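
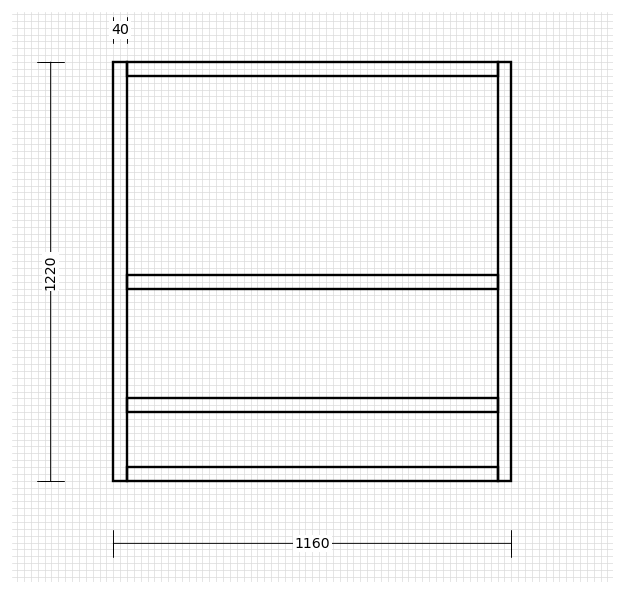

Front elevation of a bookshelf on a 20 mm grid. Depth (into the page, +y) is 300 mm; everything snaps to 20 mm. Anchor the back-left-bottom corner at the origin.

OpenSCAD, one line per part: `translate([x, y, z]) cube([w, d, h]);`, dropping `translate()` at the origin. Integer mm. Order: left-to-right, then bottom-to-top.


cube([40, 300, 1220]);
translate([40, 0, 0]) cube([1080, 300, 40]);
translate([40, 0, 200]) cube([1080, 300, 40]);
translate([40, 0, 560]) cube([1080, 300, 40]);
translate([40, 0, 1180]) cube([1080, 300, 40]);
translate([1120, 0, 0]) cube([40, 300, 1220]);


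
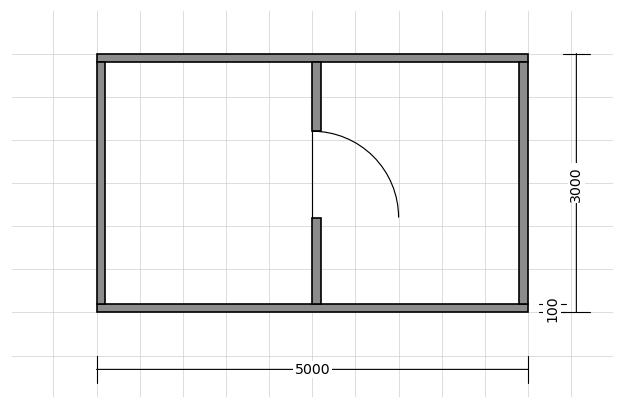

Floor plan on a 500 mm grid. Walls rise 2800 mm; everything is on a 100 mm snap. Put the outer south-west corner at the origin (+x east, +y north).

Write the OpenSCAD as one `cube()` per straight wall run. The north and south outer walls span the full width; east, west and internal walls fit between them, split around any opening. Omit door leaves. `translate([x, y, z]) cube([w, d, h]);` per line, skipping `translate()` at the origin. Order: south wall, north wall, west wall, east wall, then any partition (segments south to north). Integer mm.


cube([5000, 100, 2800]);
translate([0, 2900, 0]) cube([5000, 100, 2800]);
translate([0, 100, 0]) cube([100, 2800, 2800]);
translate([4900, 100, 0]) cube([100, 2800, 2800]);
translate([2500, 100, 0]) cube([100, 1000, 2800]);
translate([2500, 2100, 0]) cube([100, 800, 2800]);


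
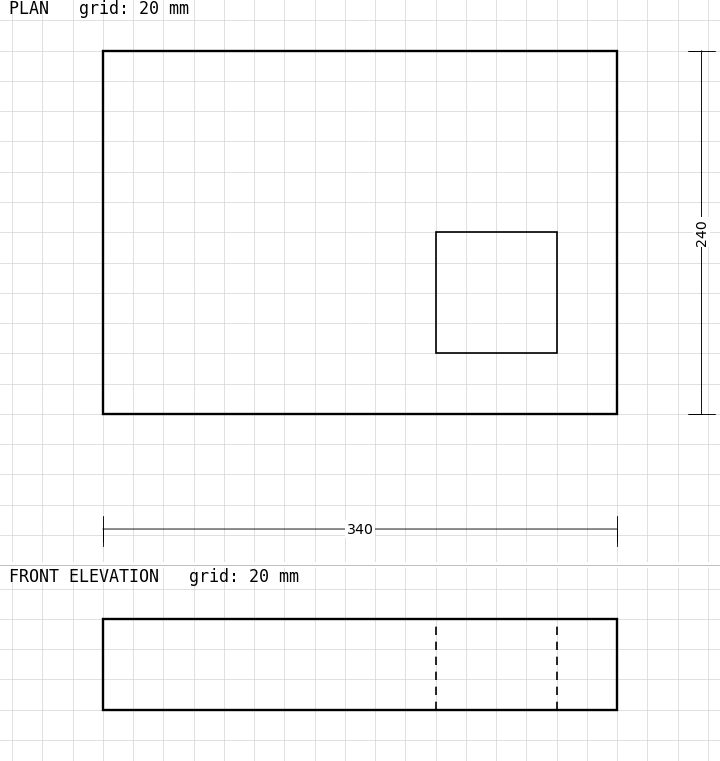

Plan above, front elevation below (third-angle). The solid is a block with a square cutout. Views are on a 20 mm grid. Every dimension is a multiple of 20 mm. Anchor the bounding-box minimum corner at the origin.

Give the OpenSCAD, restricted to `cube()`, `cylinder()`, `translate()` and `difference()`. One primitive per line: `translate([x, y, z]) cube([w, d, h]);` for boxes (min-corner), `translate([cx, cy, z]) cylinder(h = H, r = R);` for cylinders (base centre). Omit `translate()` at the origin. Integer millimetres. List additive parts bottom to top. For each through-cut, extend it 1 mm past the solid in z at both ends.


difference() {
  cube([340, 240, 60]);
  translate([220, 40, -1]) cube([80, 80, 62]);
}


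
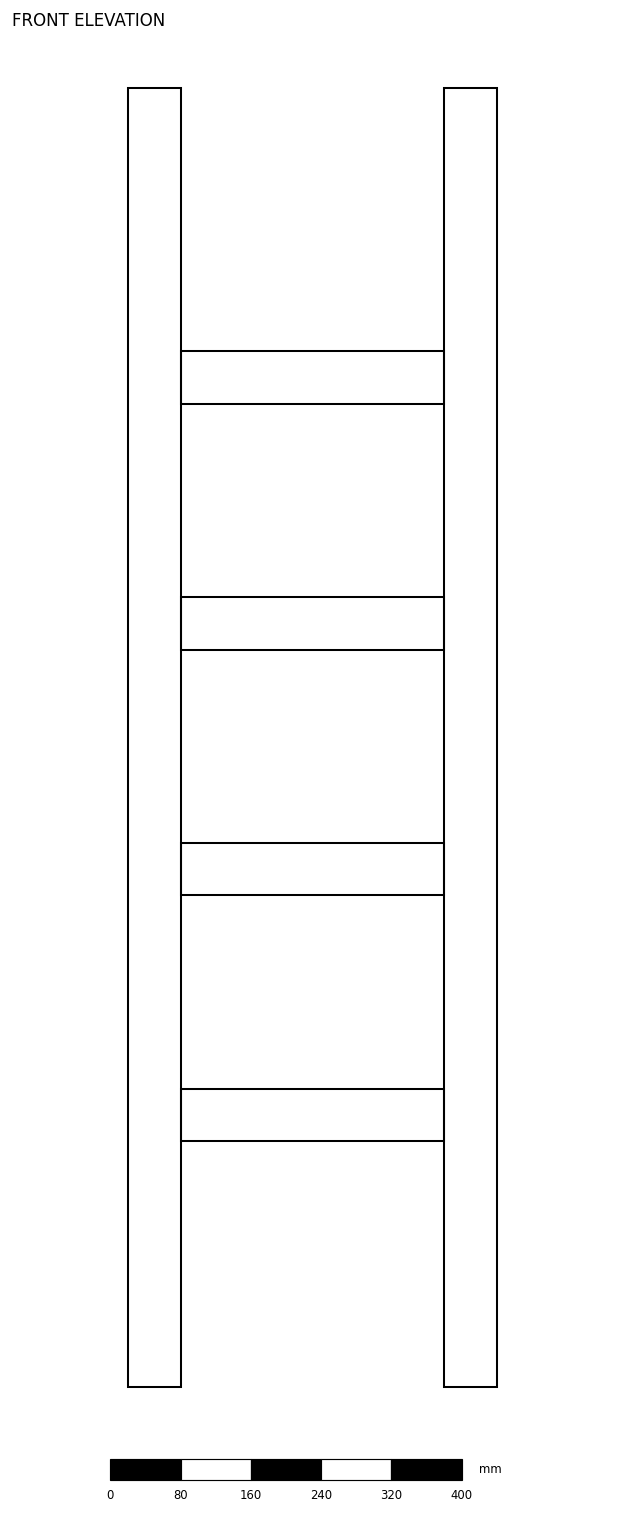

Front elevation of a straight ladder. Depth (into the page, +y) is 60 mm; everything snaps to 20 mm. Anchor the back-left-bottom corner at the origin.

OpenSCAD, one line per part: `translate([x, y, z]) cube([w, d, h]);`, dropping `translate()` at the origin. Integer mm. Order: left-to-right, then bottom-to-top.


cube([60, 60, 1480]);
translate([60, 0, 280]) cube([300, 60, 60]);
translate([60, 0, 560]) cube([300, 60, 60]);
translate([60, 0, 840]) cube([300, 60, 60]);
translate([60, 0, 1120]) cube([300, 60, 60]);
translate([360, 0, 0]) cube([60, 60, 1480]);


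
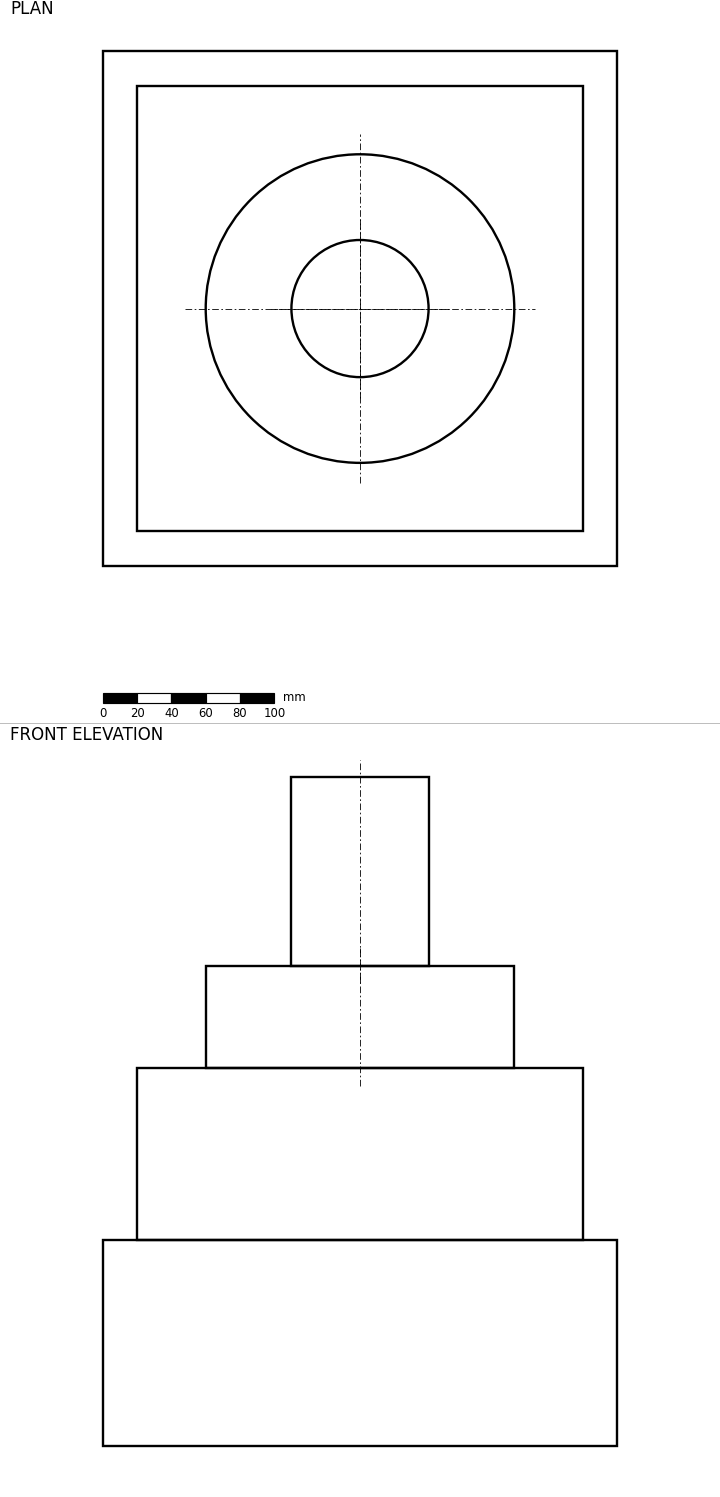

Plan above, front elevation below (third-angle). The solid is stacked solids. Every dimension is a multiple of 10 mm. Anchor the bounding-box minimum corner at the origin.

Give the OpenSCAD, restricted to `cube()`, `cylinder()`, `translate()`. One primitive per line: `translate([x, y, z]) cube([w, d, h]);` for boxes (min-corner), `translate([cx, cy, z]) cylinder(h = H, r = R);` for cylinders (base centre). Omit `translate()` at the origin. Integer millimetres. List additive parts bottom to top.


cube([300, 300, 120]);
translate([20, 20, 120]) cube([260, 260, 100]);
translate([150, 150, 220]) cylinder(h = 60, r = 90);
translate([150, 150, 280]) cylinder(h = 110, r = 40);


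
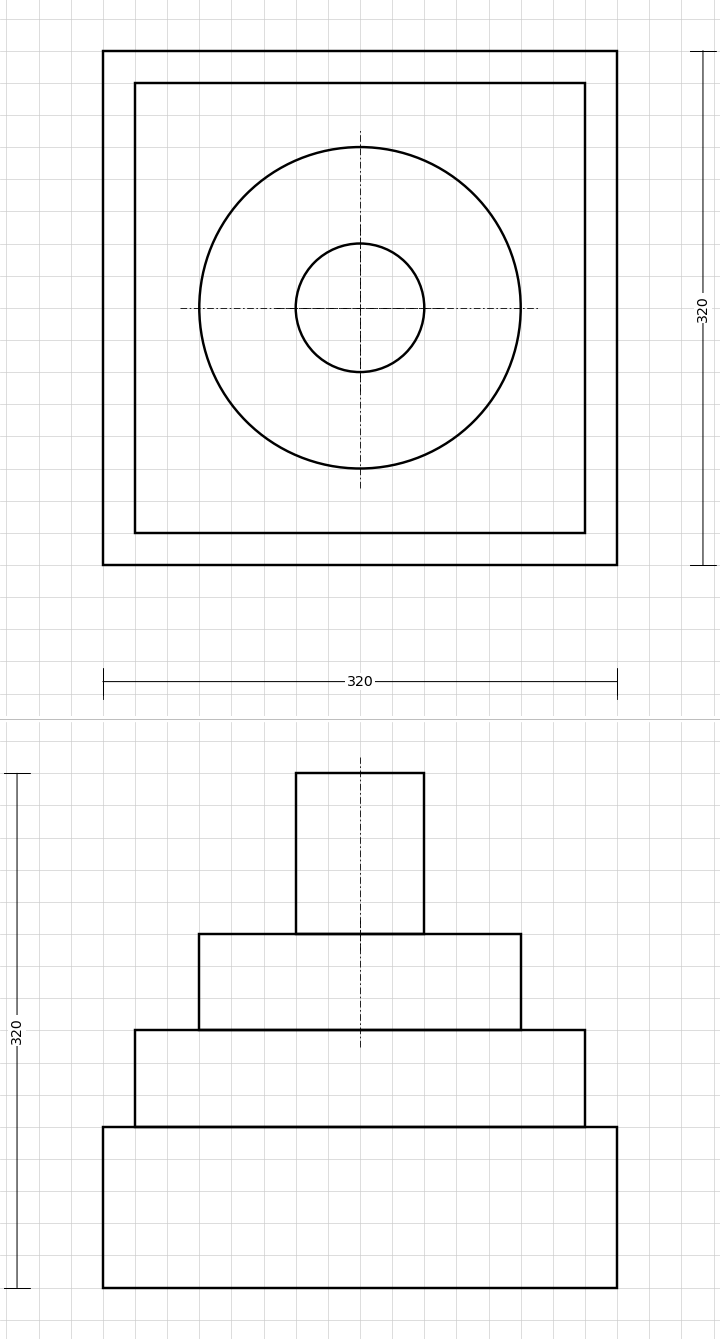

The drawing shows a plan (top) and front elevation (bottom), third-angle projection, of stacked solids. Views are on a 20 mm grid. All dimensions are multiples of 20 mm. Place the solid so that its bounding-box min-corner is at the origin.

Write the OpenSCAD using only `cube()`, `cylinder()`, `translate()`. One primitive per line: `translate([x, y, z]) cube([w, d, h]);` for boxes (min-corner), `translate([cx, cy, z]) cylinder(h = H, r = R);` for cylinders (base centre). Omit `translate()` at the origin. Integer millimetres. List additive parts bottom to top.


cube([320, 320, 100]);
translate([20, 20, 100]) cube([280, 280, 60]);
translate([160, 160, 160]) cylinder(h = 60, r = 100);
translate([160, 160, 220]) cylinder(h = 100, r = 40);


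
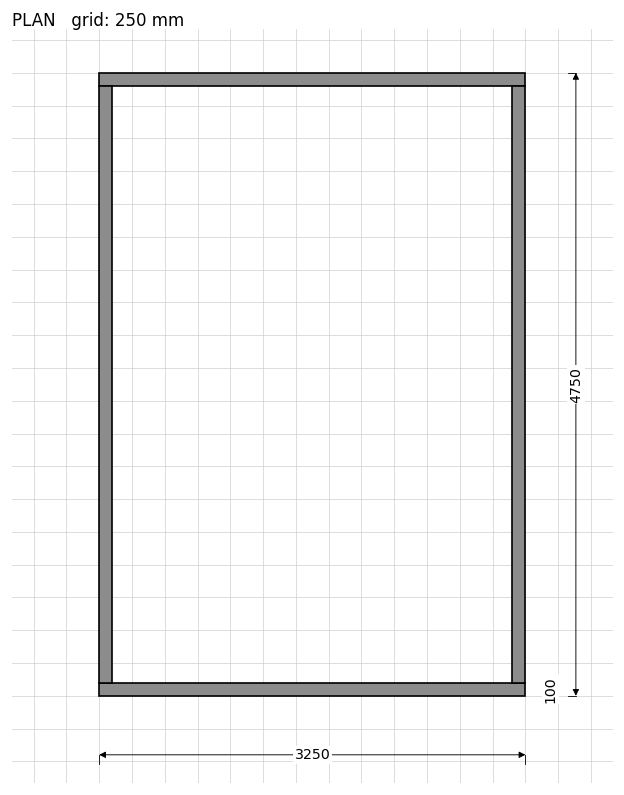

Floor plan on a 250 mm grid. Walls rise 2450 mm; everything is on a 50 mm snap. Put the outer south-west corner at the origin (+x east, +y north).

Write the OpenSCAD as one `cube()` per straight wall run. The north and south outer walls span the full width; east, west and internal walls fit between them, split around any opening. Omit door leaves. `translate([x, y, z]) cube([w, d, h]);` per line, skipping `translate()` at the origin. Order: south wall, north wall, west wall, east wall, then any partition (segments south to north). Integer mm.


cube([3250, 100, 2450]);
translate([0, 4650, 0]) cube([3250, 100, 2450]);
translate([0, 100, 0]) cube([100, 4550, 2450]);
translate([3150, 100, 0]) cube([100, 4550, 2450]);


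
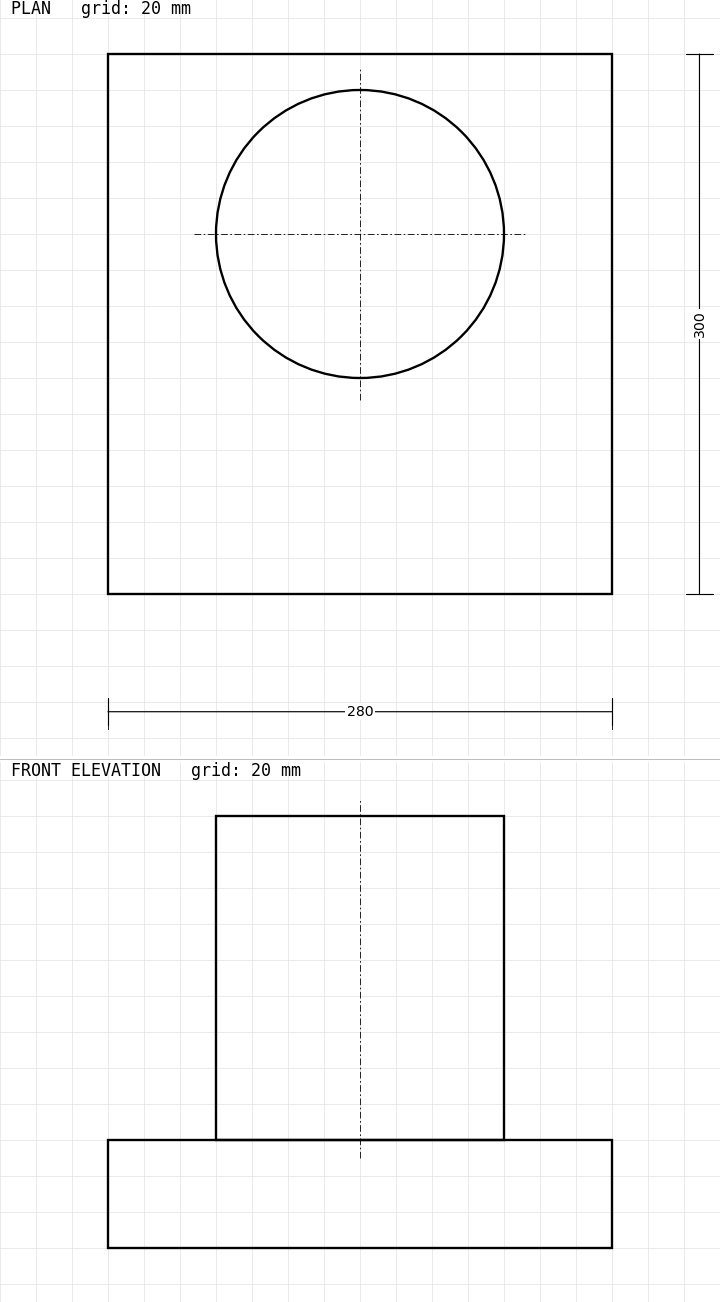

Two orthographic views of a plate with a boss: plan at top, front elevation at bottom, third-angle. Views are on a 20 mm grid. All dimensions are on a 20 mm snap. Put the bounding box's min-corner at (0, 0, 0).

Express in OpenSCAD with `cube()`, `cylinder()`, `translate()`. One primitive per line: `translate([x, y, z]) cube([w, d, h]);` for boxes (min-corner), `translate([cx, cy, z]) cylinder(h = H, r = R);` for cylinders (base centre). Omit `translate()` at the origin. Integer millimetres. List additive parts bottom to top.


cube([280, 300, 60]);
translate([140, 200, 60]) cylinder(h = 180, r = 80);


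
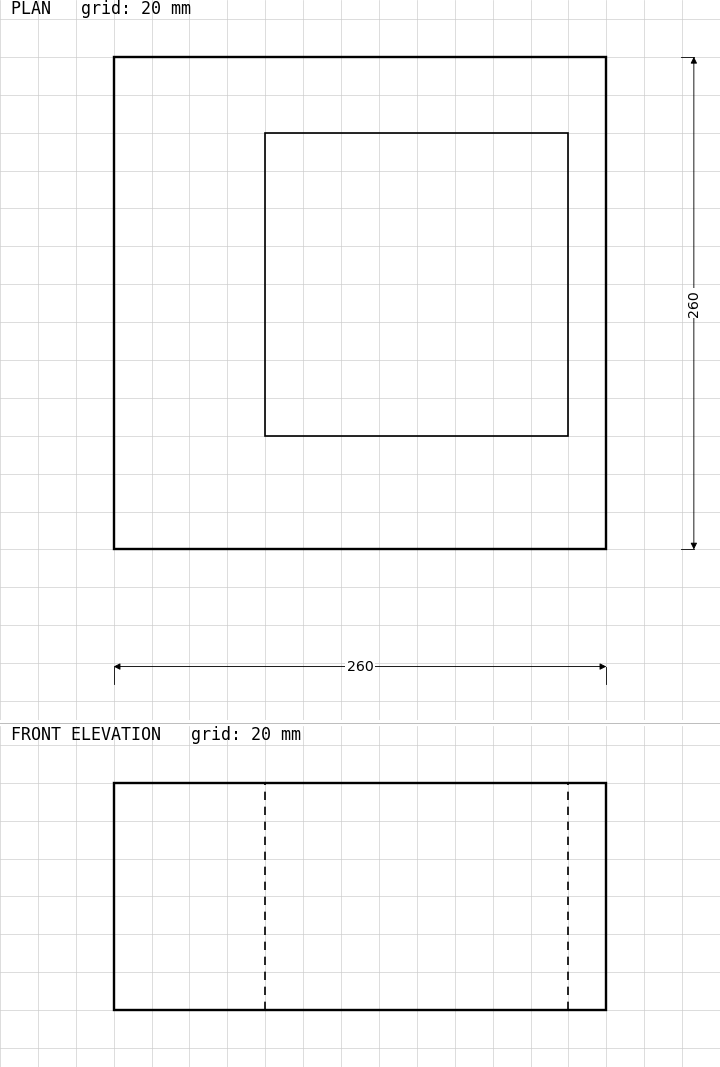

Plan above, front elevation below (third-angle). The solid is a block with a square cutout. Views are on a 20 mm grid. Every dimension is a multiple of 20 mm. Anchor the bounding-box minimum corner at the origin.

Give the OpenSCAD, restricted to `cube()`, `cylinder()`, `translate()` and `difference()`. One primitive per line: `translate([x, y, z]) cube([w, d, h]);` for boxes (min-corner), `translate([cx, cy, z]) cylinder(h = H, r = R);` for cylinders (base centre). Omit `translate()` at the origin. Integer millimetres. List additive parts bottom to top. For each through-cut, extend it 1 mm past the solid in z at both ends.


difference() {
  cube([260, 260, 120]);
  translate([80, 60, -1]) cube([160, 160, 122]);
}


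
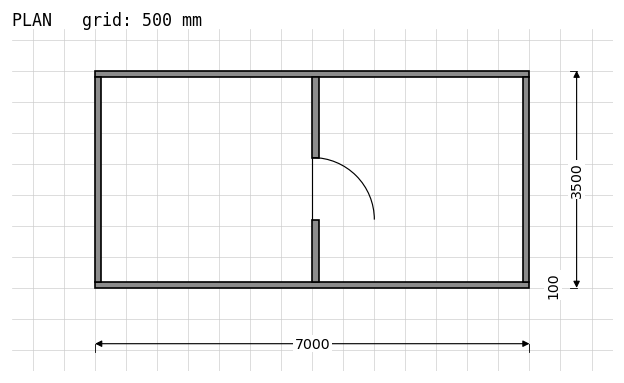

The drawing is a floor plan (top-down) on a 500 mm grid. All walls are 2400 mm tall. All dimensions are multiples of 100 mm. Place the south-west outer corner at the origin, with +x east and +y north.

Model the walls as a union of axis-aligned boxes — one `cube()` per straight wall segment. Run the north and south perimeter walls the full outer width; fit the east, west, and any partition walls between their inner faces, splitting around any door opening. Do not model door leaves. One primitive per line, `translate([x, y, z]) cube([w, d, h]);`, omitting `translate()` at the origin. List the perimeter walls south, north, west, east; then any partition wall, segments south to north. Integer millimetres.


cube([7000, 100, 2400]);
translate([0, 3400, 0]) cube([7000, 100, 2400]);
translate([0, 100, 0]) cube([100, 3300, 2400]);
translate([6900, 100, 0]) cube([100, 3300, 2400]);
translate([3500, 100, 0]) cube([100, 1000, 2400]);
translate([3500, 2100, 0]) cube([100, 1300, 2400]);


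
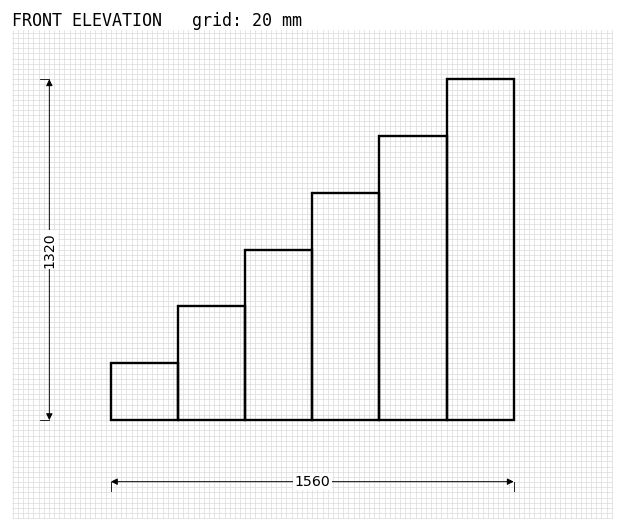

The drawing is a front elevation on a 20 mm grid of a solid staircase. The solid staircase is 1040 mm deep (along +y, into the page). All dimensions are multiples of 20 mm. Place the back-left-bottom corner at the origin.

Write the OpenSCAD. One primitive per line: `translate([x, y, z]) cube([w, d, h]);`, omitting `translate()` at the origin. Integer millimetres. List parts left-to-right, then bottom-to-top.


cube([260, 1040, 220]);
translate([260, 0, 0]) cube([260, 1040, 440]);
translate([520, 0, 0]) cube([260, 1040, 660]);
translate([780, 0, 0]) cube([260, 1040, 880]);
translate([1040, 0, 0]) cube([260, 1040, 1100]);
translate([1300, 0, 0]) cube([260, 1040, 1320]);


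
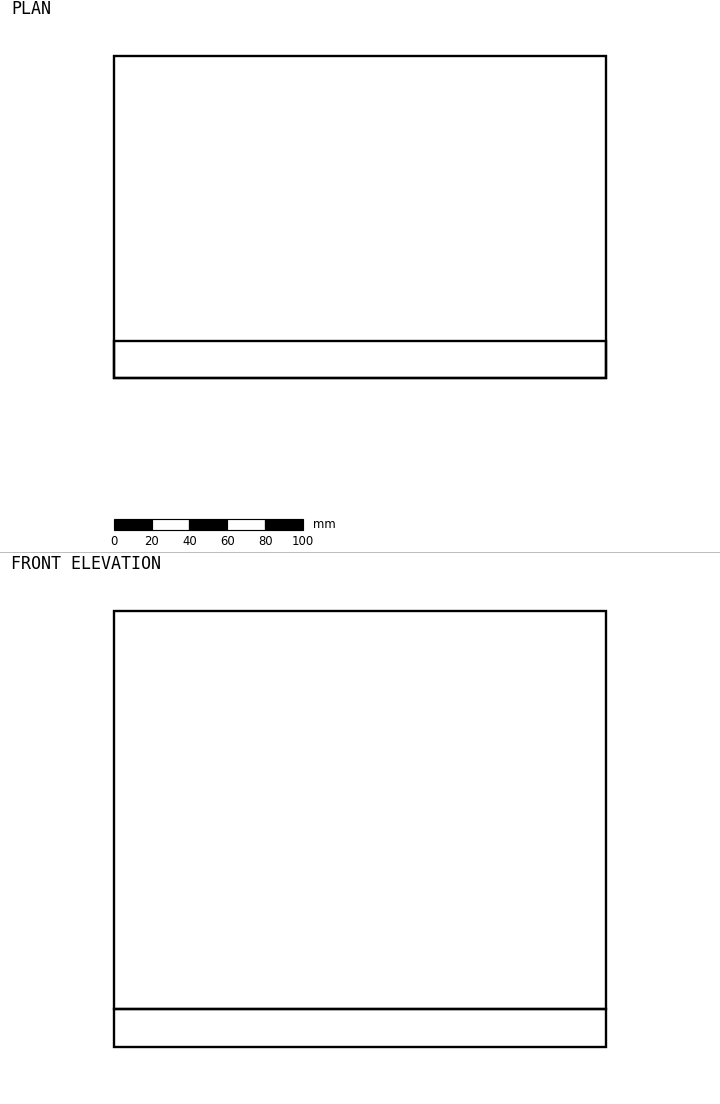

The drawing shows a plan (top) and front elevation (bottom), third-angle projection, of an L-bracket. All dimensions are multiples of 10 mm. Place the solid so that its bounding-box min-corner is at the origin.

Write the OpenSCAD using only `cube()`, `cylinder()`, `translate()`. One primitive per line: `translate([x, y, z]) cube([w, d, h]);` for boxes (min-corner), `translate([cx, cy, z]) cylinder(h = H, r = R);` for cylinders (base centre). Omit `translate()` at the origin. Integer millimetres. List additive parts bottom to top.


cube([260, 170, 20]);
translate([0, 0, 20]) cube([260, 20, 210]);


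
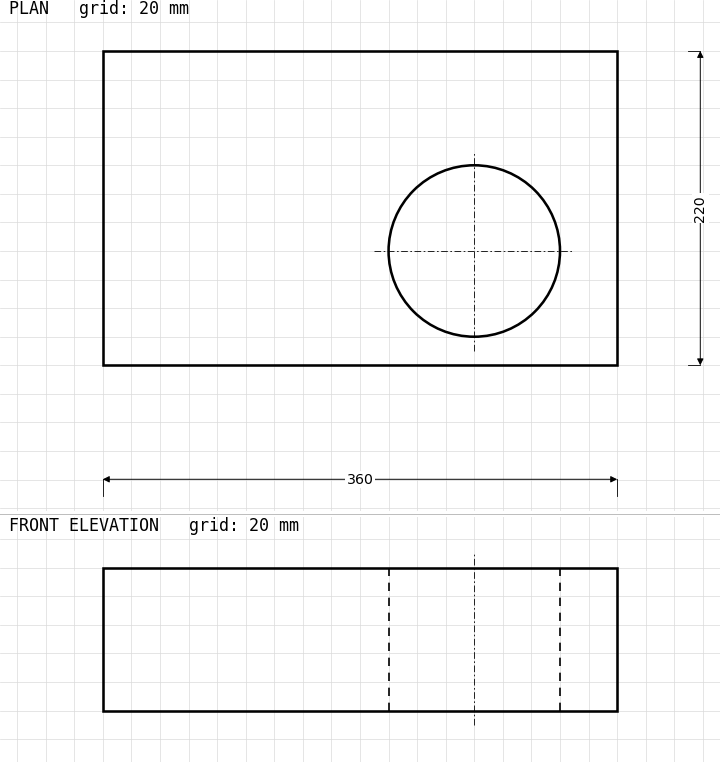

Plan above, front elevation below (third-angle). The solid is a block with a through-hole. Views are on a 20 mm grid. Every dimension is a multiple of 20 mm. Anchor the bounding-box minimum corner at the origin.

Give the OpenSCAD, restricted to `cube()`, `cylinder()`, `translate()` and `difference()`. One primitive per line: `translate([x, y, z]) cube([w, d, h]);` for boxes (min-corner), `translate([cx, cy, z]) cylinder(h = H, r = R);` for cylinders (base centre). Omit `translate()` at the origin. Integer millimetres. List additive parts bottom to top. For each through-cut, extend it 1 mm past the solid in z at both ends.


difference() {
  cube([360, 220, 100]);
  translate([260, 80, -1]) cylinder(h = 102, r = 60);
}


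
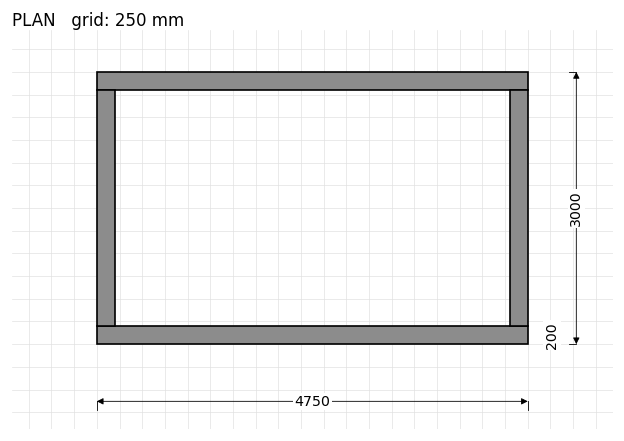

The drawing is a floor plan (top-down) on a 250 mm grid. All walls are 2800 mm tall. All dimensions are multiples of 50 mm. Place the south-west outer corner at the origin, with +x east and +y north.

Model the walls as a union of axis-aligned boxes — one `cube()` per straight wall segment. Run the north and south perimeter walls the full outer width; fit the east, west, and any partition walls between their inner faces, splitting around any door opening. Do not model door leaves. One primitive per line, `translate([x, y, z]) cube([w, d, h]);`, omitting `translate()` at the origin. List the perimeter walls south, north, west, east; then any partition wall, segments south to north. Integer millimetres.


cube([4750, 200, 2800]);
translate([0, 2800, 0]) cube([4750, 200, 2800]);
translate([0, 200, 0]) cube([200, 2600, 2800]);
translate([4550, 200, 0]) cube([200, 2600, 2800]);


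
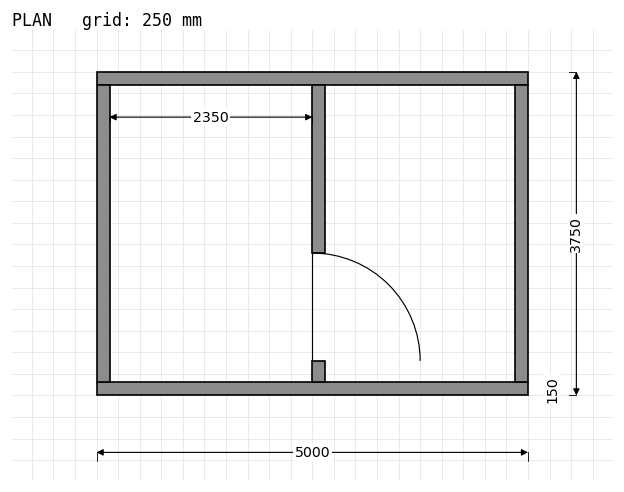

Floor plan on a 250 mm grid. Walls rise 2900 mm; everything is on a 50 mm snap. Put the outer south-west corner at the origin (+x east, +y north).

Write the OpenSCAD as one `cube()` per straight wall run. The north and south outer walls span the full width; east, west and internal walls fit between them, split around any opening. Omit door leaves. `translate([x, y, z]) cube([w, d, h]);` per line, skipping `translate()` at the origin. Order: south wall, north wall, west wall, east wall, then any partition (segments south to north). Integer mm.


cube([5000, 150, 2900]);
translate([0, 3600, 0]) cube([5000, 150, 2900]);
translate([0, 150, 0]) cube([150, 3450, 2900]);
translate([4850, 150, 0]) cube([150, 3450, 2900]);
translate([2500, 150, 0]) cube([150, 250, 2900]);
translate([2500, 1650, 0]) cube([150, 1950, 2900]);


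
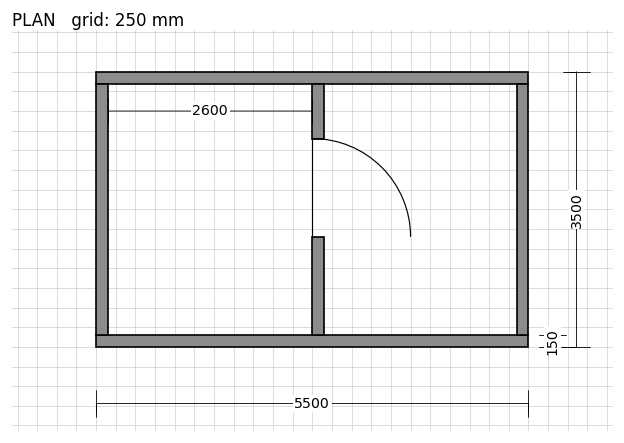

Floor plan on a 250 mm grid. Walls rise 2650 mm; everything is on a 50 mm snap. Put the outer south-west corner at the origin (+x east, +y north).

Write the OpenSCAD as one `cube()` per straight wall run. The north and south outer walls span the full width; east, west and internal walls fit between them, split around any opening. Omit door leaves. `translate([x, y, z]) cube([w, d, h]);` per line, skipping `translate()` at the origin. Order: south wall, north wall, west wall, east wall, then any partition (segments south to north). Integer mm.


cube([5500, 150, 2650]);
translate([0, 3350, 0]) cube([5500, 150, 2650]);
translate([0, 150, 0]) cube([150, 3200, 2650]);
translate([5350, 150, 0]) cube([150, 3200, 2650]);
translate([2750, 150, 0]) cube([150, 1250, 2650]);
translate([2750, 2650, 0]) cube([150, 700, 2650]);


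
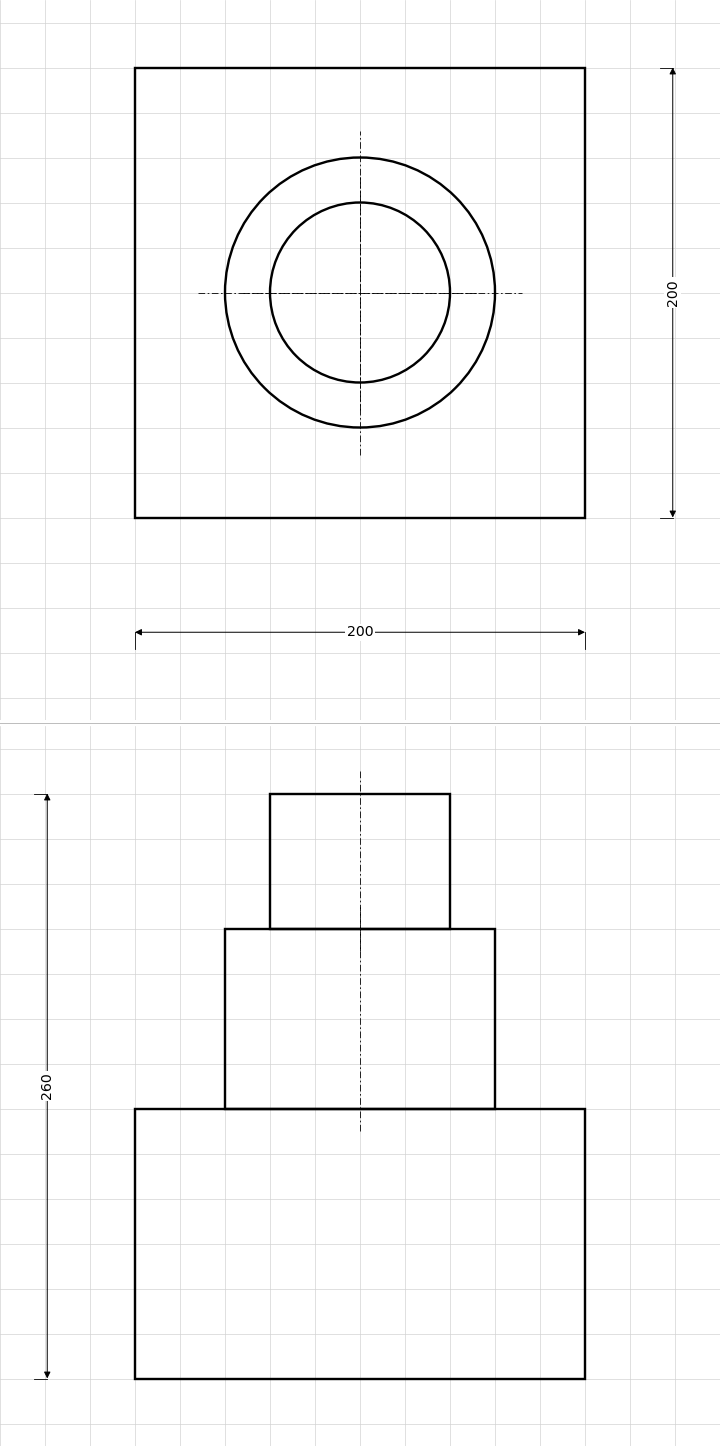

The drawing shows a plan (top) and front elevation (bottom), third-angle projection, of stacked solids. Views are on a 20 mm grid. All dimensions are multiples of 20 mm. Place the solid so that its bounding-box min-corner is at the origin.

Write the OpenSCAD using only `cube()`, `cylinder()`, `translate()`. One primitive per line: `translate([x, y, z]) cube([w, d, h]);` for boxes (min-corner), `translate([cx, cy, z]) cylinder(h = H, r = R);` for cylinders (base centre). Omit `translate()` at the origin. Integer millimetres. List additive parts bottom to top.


cube([200, 200, 120]);
translate([100, 100, 120]) cylinder(h = 80, r = 60);
translate([100, 100, 200]) cylinder(h = 60, r = 40);


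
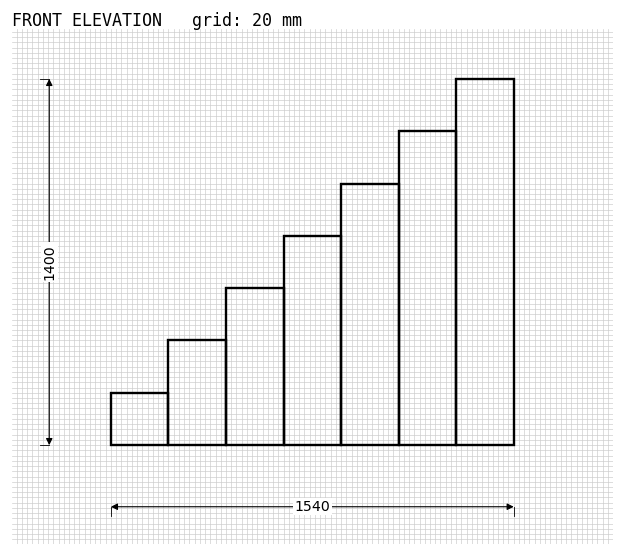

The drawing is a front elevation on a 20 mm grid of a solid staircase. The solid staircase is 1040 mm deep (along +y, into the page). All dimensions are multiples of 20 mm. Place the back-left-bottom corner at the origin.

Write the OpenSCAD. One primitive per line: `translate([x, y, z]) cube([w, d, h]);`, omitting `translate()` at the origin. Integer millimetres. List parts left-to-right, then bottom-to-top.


cube([220, 1040, 200]);
translate([220, 0, 0]) cube([220, 1040, 400]);
translate([440, 0, 0]) cube([220, 1040, 600]);
translate([660, 0, 0]) cube([220, 1040, 800]);
translate([880, 0, 0]) cube([220, 1040, 1000]);
translate([1100, 0, 0]) cube([220, 1040, 1200]);
translate([1320, 0, 0]) cube([220, 1040, 1400]);


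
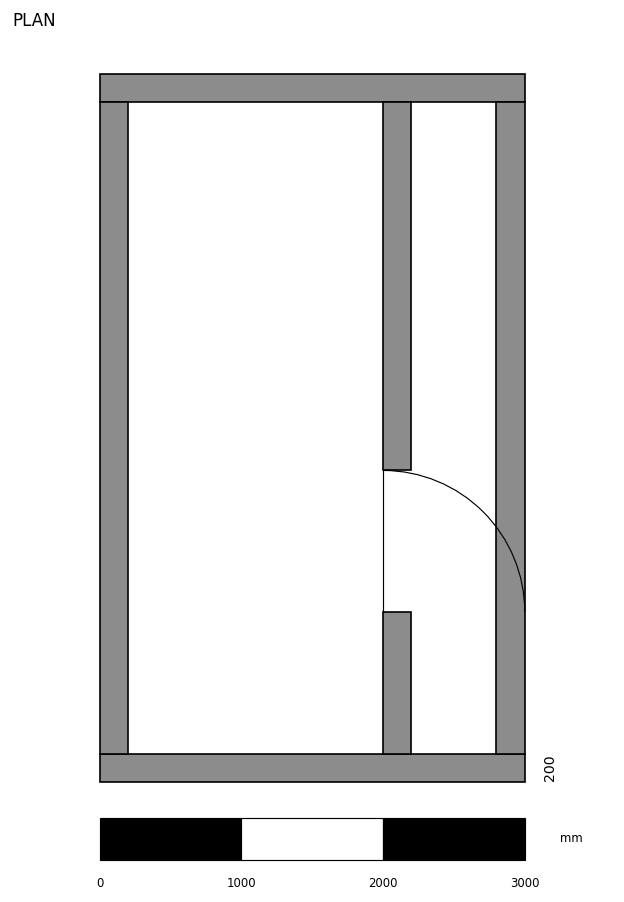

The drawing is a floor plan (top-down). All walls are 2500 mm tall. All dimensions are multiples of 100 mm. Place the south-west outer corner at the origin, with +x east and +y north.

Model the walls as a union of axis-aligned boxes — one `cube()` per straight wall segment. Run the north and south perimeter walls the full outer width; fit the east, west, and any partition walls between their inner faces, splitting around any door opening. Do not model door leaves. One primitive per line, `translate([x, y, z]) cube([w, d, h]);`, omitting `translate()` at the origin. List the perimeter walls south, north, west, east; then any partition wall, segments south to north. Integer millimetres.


cube([3000, 200, 2500]);
translate([0, 4800, 0]) cube([3000, 200, 2500]);
translate([0, 200, 0]) cube([200, 4600, 2500]);
translate([2800, 200, 0]) cube([200, 4600, 2500]);
translate([2000, 200, 0]) cube([200, 1000, 2500]);
translate([2000, 2200, 0]) cube([200, 2600, 2500]);


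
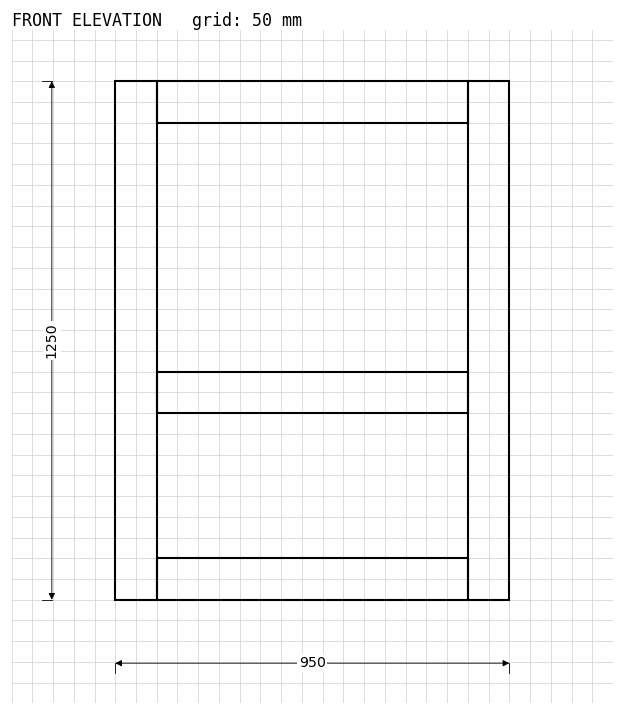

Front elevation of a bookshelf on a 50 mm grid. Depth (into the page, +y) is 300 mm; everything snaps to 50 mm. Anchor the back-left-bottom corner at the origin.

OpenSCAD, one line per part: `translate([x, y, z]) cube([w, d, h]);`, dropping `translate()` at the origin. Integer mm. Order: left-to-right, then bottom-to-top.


cube([100, 300, 1250]);
translate([100, 0, 0]) cube([750, 300, 100]);
translate([100, 0, 450]) cube([750, 300, 100]);
translate([100, 0, 1150]) cube([750, 300, 100]);
translate([850, 0, 0]) cube([100, 300, 1250]);


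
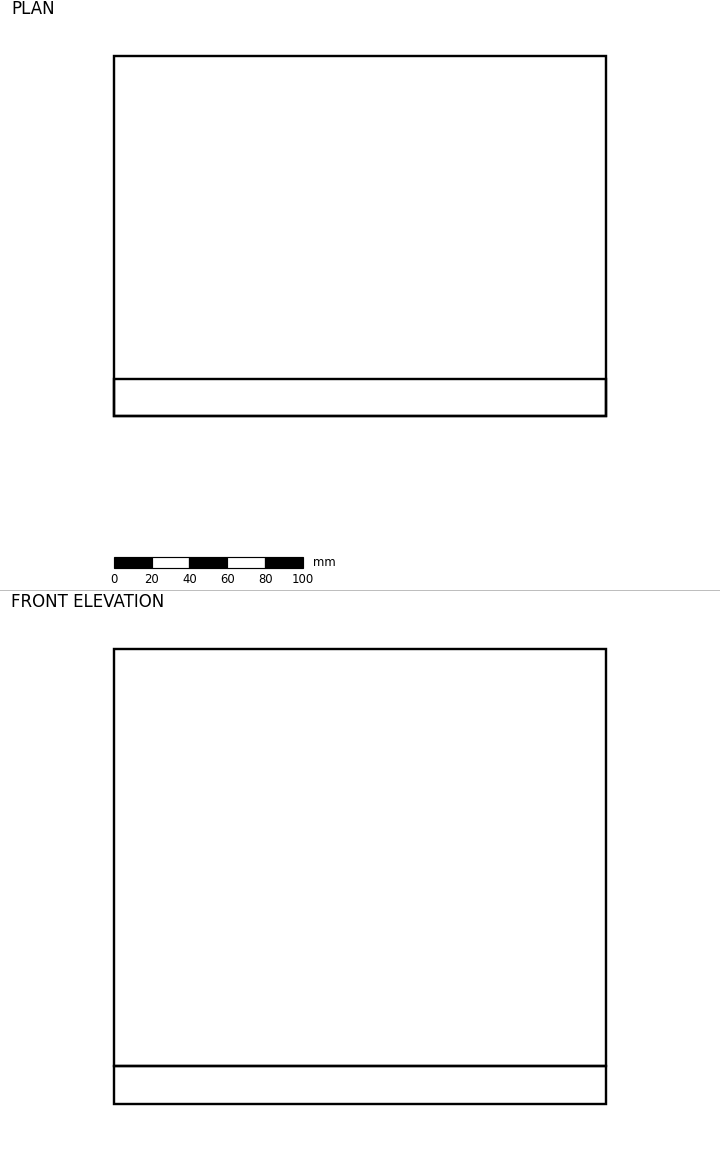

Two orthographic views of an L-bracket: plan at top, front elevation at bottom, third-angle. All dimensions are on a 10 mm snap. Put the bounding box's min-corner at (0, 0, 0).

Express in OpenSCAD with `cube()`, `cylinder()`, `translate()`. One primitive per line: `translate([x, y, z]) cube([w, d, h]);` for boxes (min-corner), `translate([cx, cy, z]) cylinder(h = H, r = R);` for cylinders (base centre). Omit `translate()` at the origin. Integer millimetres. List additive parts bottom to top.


cube([260, 190, 20]);
translate([0, 0, 20]) cube([260, 20, 220]);


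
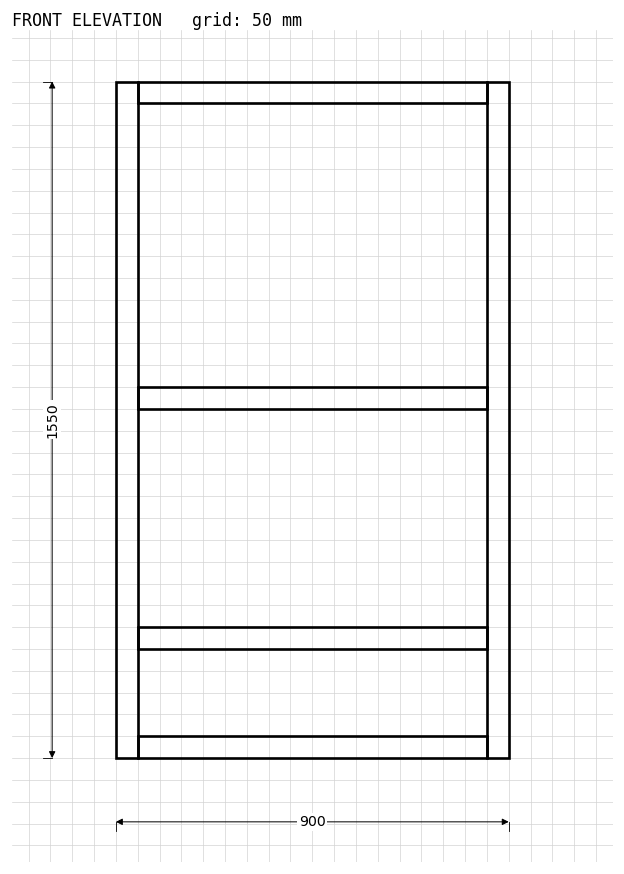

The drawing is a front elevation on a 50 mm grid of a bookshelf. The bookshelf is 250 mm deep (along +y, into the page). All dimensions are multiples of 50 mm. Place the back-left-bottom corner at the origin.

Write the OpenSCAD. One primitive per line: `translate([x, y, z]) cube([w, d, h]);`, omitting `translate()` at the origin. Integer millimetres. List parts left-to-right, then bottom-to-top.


cube([50, 250, 1550]);
translate([50, 0, 0]) cube([800, 250, 50]);
translate([50, 0, 250]) cube([800, 250, 50]);
translate([50, 0, 800]) cube([800, 250, 50]);
translate([50, 0, 1500]) cube([800, 250, 50]);
translate([850, 0, 0]) cube([50, 250, 1550]);


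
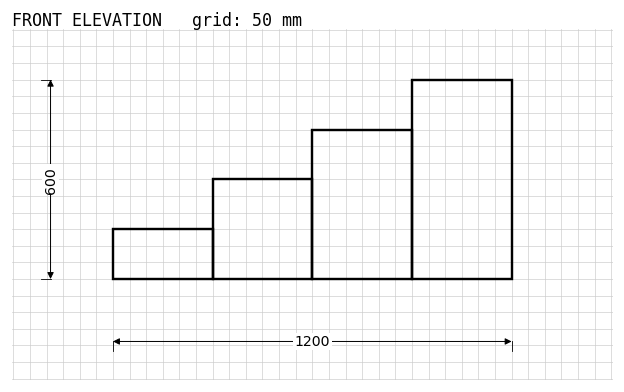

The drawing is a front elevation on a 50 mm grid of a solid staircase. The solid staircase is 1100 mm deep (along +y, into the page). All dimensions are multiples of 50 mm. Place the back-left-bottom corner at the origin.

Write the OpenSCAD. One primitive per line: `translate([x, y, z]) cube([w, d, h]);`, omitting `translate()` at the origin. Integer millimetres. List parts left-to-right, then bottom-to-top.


cube([300, 1100, 150]);
translate([300, 0, 0]) cube([300, 1100, 300]);
translate([600, 0, 0]) cube([300, 1100, 450]);
translate([900, 0, 0]) cube([300, 1100, 600]);


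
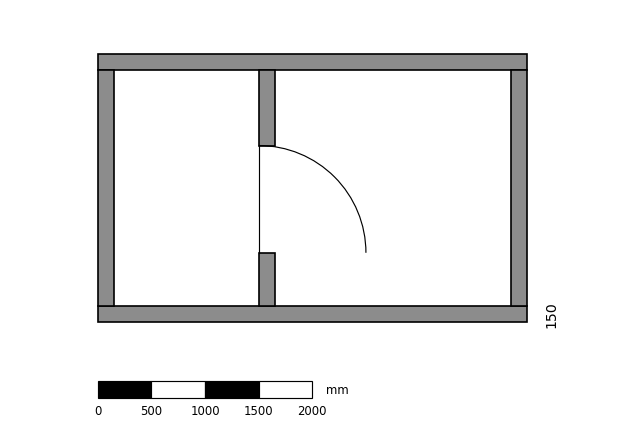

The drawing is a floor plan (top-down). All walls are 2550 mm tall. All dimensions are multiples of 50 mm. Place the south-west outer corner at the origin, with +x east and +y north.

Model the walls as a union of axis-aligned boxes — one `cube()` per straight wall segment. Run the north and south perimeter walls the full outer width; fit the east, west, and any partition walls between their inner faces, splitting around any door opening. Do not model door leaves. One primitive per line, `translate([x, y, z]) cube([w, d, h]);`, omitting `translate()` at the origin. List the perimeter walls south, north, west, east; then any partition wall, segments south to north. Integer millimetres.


cube([4000, 150, 2550]);
translate([0, 2350, 0]) cube([4000, 150, 2550]);
translate([0, 150, 0]) cube([150, 2200, 2550]);
translate([3850, 150, 0]) cube([150, 2200, 2550]);
translate([1500, 150, 0]) cube([150, 500, 2550]);
translate([1500, 1650, 0]) cube([150, 700, 2550]);


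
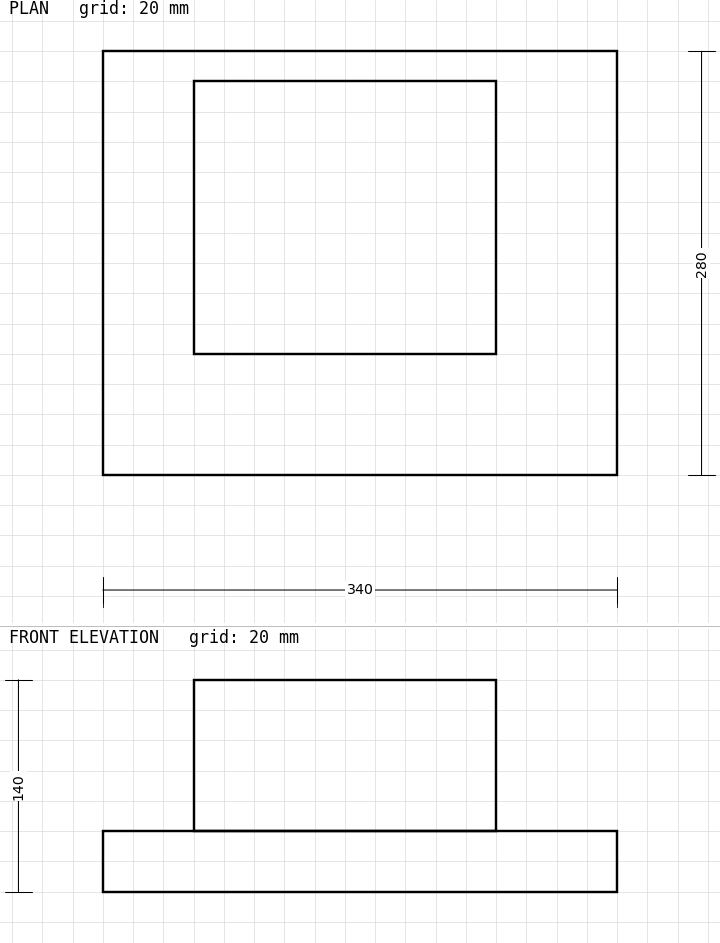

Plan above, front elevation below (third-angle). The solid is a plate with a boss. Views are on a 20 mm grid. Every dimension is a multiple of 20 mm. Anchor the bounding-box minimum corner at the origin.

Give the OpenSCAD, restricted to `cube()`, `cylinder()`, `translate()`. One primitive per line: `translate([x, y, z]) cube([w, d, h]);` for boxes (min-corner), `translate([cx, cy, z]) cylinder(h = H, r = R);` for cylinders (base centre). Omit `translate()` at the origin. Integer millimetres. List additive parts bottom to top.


cube([340, 280, 40]);
translate([60, 80, 40]) cube([200, 180, 100]);


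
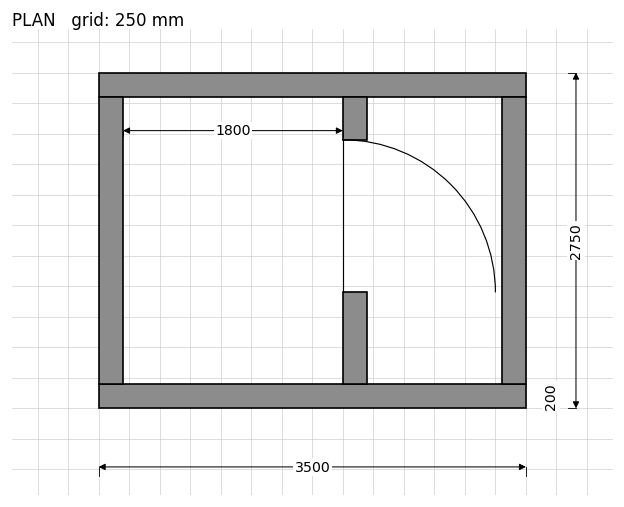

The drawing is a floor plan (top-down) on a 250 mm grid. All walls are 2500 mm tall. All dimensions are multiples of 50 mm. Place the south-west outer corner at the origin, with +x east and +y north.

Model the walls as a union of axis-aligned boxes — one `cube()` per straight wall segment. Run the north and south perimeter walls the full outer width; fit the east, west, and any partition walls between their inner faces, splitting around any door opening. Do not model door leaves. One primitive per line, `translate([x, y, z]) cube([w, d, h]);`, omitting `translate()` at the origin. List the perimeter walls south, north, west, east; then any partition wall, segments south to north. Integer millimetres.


cube([3500, 200, 2500]);
translate([0, 2550, 0]) cube([3500, 200, 2500]);
translate([0, 200, 0]) cube([200, 2350, 2500]);
translate([3300, 200, 0]) cube([200, 2350, 2500]);
translate([2000, 200, 0]) cube([200, 750, 2500]);
translate([2000, 2200, 0]) cube([200, 350, 2500]);


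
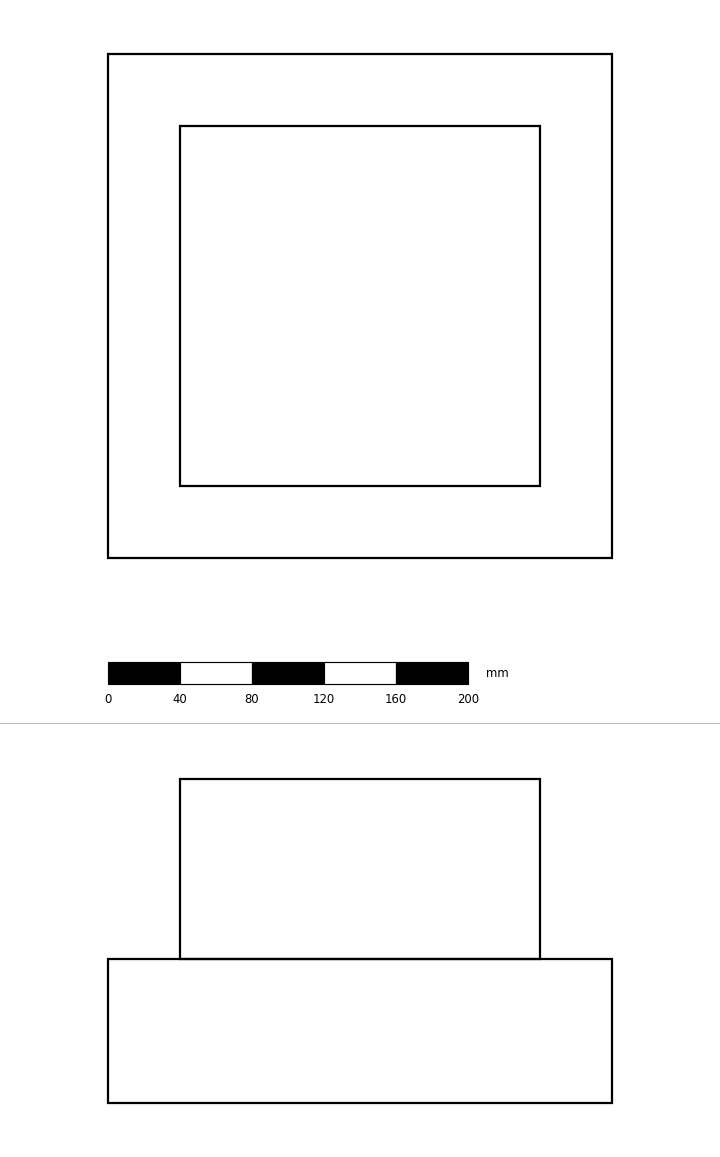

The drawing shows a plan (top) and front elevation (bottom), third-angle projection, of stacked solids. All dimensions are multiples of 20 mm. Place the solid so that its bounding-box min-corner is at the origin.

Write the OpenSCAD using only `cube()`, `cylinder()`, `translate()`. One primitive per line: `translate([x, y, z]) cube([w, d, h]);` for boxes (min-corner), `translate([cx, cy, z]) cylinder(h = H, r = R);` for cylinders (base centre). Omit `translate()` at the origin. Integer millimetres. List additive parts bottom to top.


cube([280, 280, 80]);
translate([40, 40, 80]) cube([200, 200, 100]);


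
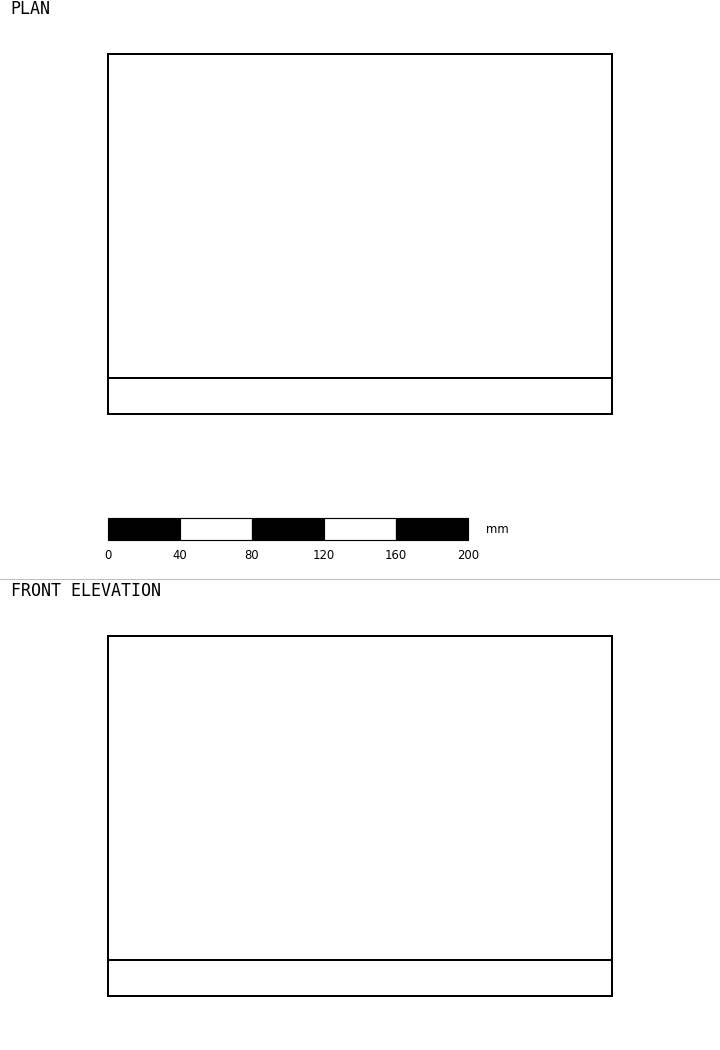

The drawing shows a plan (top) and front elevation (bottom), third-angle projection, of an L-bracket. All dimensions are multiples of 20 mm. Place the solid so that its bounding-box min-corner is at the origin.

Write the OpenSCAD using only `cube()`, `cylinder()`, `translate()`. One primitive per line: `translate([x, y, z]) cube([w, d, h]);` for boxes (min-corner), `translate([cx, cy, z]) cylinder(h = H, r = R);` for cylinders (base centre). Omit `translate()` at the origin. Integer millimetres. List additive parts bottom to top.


cube([280, 200, 20]);
translate([0, 0, 20]) cube([280, 20, 180]);


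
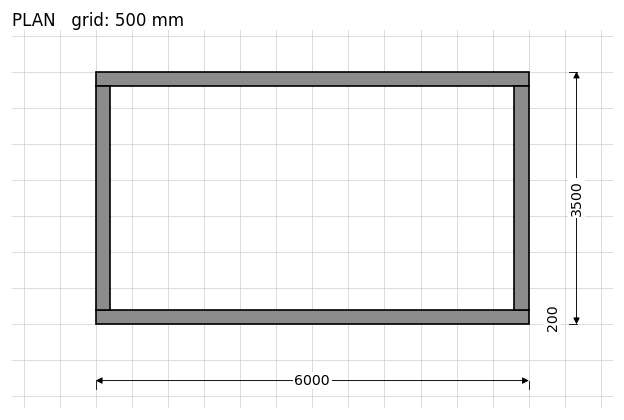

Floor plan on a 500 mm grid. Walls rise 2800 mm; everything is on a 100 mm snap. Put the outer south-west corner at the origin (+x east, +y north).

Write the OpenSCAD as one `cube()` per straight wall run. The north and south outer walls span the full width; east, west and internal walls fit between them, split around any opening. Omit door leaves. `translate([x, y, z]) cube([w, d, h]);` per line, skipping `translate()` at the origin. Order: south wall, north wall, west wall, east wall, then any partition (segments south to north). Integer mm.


cube([6000, 200, 2800]);
translate([0, 3300, 0]) cube([6000, 200, 2800]);
translate([0, 200, 0]) cube([200, 3100, 2800]);
translate([5800, 200, 0]) cube([200, 3100, 2800]);


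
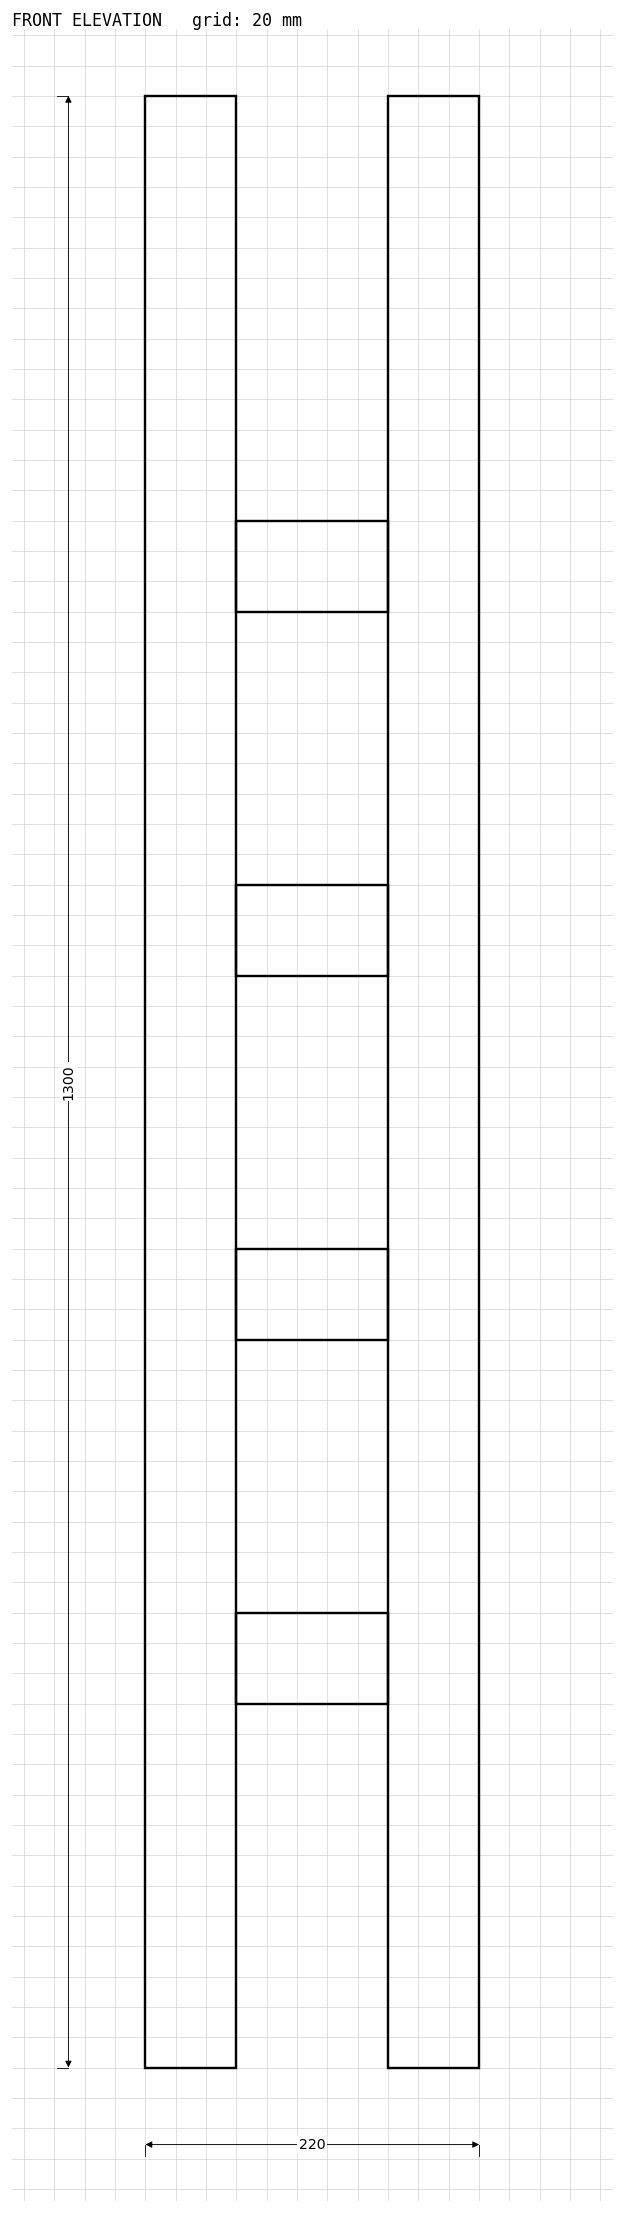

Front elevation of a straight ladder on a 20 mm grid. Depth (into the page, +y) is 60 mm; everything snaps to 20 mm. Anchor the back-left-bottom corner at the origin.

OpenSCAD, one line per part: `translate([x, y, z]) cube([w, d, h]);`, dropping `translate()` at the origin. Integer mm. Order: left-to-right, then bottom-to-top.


cube([60, 60, 1300]);
translate([60, 0, 240]) cube([100, 60, 60]);
translate([60, 0, 480]) cube([100, 60, 60]);
translate([60, 0, 720]) cube([100, 60, 60]);
translate([60, 0, 960]) cube([100, 60, 60]);
translate([160, 0, 0]) cube([60, 60, 1300]);


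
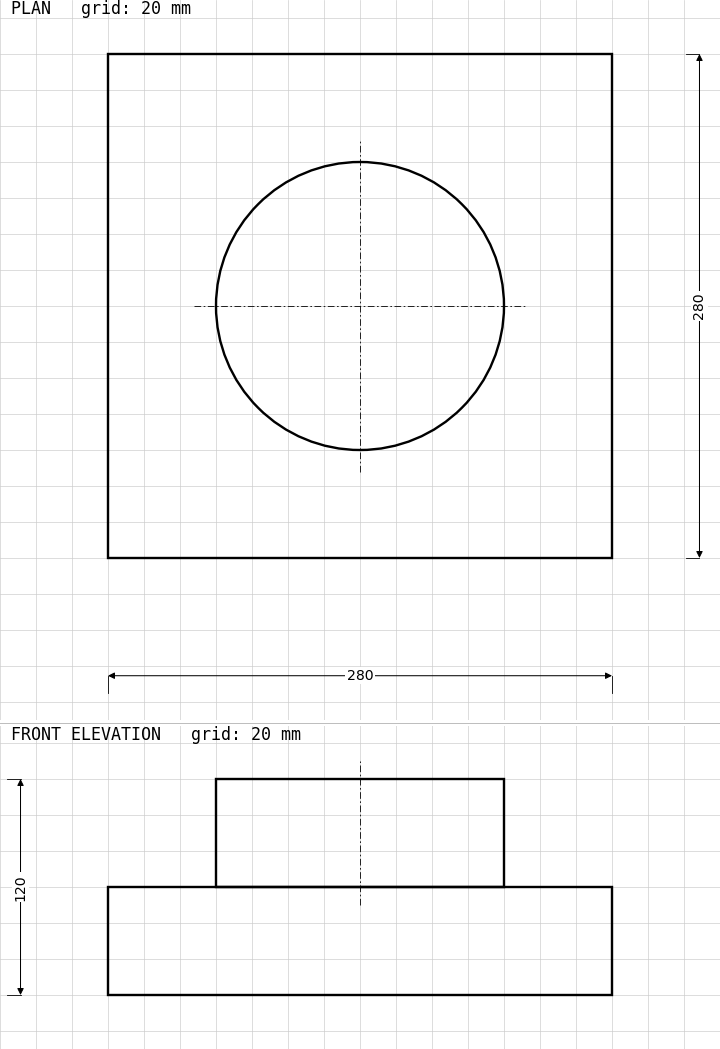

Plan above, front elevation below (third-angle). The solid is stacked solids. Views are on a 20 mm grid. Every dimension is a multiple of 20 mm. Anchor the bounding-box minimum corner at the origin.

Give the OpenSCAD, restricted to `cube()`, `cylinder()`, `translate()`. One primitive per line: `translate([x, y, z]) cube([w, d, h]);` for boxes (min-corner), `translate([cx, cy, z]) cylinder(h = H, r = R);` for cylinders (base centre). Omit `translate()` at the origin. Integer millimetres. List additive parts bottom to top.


cube([280, 280, 60]);
translate([140, 140, 60]) cylinder(h = 60, r = 80);


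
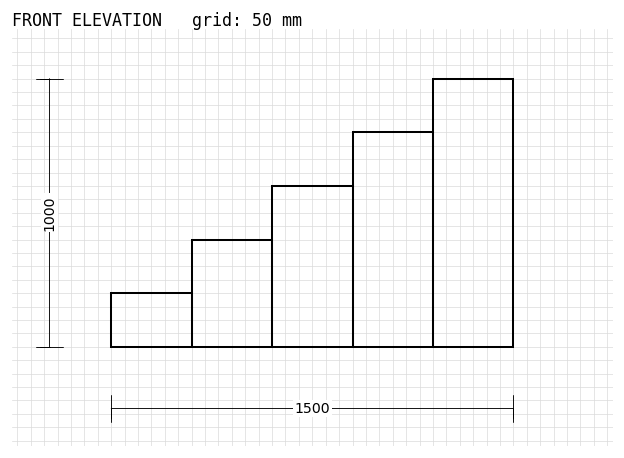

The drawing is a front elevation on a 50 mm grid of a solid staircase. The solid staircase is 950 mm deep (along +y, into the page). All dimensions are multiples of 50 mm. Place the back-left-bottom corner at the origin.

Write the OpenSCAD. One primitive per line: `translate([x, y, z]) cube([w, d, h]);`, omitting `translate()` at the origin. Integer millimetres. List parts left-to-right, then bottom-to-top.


cube([300, 950, 200]);
translate([300, 0, 0]) cube([300, 950, 400]);
translate([600, 0, 0]) cube([300, 950, 600]);
translate([900, 0, 0]) cube([300, 950, 800]);
translate([1200, 0, 0]) cube([300, 950, 1000]);


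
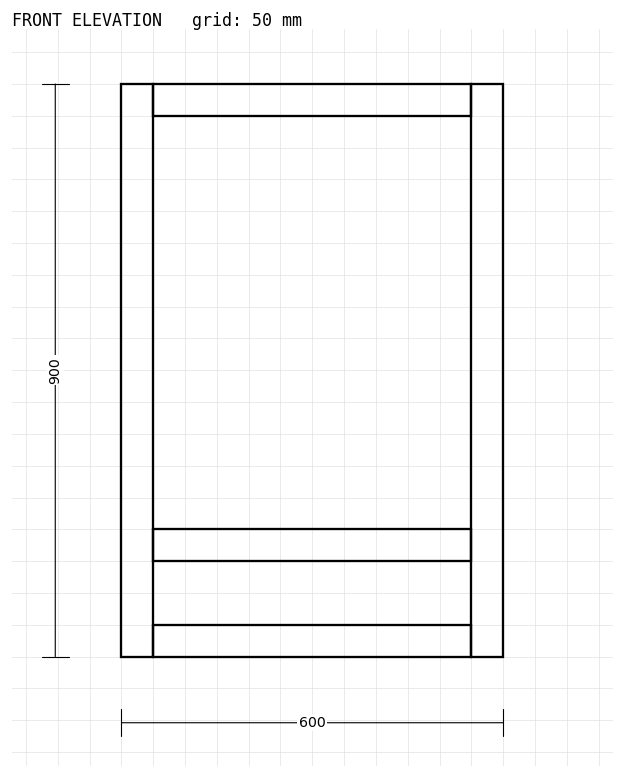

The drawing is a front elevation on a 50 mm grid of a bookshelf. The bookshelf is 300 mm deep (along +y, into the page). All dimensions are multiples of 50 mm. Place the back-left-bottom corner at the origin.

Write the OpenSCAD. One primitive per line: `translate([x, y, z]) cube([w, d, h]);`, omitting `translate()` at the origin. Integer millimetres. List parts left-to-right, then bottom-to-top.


cube([50, 300, 900]);
translate([50, 0, 0]) cube([500, 300, 50]);
translate([50, 0, 150]) cube([500, 300, 50]);
translate([50, 0, 850]) cube([500, 300, 50]);
translate([550, 0, 0]) cube([50, 300, 900]);


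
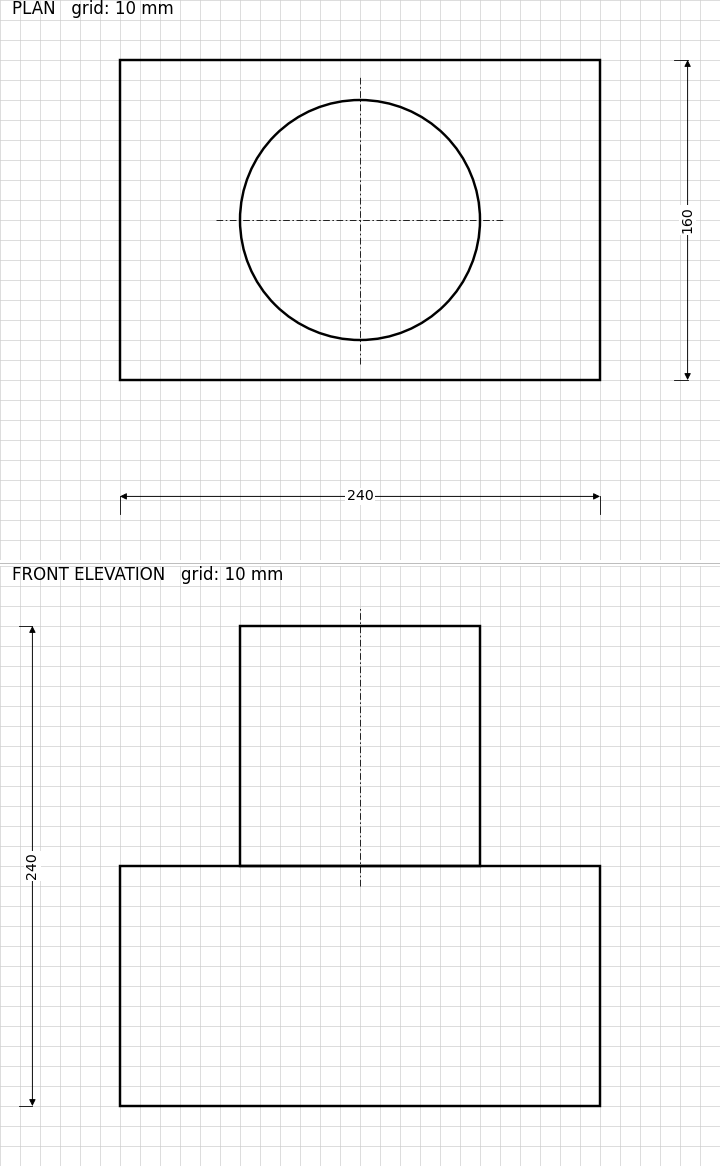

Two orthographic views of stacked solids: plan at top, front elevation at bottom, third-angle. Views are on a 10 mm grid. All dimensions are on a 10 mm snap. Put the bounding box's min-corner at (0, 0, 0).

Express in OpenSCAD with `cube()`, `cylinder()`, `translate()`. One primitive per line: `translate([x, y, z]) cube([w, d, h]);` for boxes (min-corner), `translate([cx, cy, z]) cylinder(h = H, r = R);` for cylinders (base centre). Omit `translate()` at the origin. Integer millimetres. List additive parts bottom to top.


cube([240, 160, 120]);
translate([120, 80, 120]) cylinder(h = 120, r = 60);


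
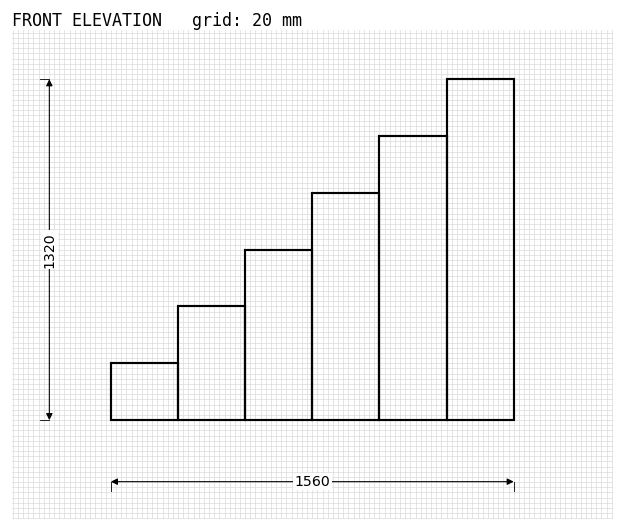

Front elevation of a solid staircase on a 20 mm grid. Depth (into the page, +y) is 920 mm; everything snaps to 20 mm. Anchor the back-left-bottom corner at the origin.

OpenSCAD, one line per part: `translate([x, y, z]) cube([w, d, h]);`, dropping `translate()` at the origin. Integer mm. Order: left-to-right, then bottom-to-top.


cube([260, 920, 220]);
translate([260, 0, 0]) cube([260, 920, 440]);
translate([520, 0, 0]) cube([260, 920, 660]);
translate([780, 0, 0]) cube([260, 920, 880]);
translate([1040, 0, 0]) cube([260, 920, 1100]);
translate([1300, 0, 0]) cube([260, 920, 1320]);


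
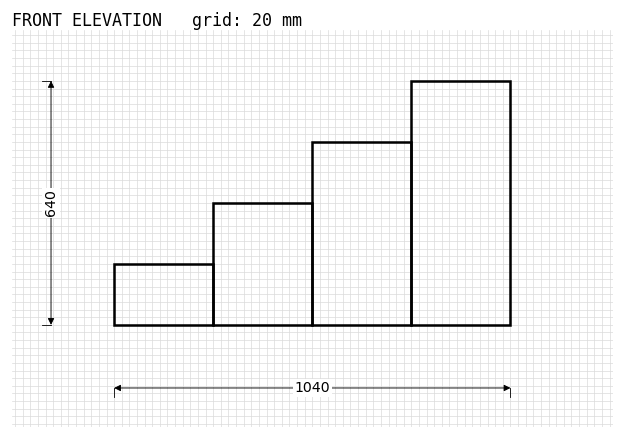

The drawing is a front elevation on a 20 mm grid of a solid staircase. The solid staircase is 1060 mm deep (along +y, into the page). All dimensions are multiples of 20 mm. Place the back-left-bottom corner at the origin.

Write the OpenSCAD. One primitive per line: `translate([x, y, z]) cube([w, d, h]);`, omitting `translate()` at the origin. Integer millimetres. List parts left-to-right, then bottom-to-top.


cube([260, 1060, 160]);
translate([260, 0, 0]) cube([260, 1060, 320]);
translate([520, 0, 0]) cube([260, 1060, 480]);
translate([780, 0, 0]) cube([260, 1060, 640]);


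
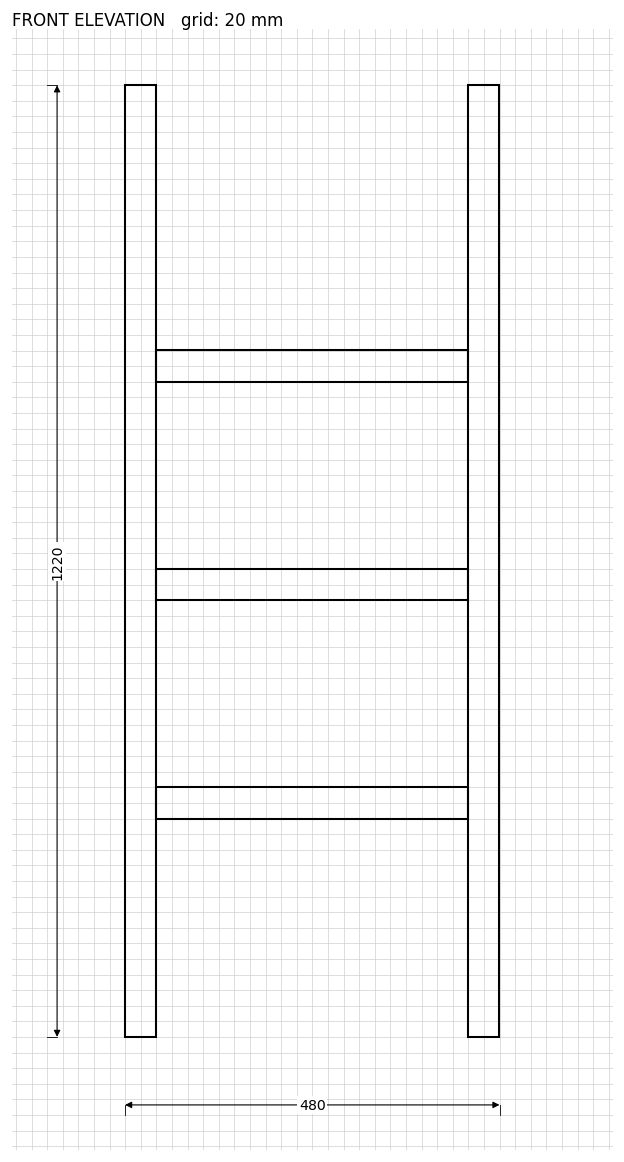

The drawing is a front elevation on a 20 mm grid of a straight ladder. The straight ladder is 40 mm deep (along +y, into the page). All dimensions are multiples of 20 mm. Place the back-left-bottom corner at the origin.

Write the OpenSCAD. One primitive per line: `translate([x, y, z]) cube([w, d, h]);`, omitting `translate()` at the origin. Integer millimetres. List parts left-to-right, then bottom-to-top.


cube([40, 40, 1220]);
translate([40, 0, 280]) cube([400, 40, 40]);
translate([40, 0, 560]) cube([400, 40, 40]);
translate([40, 0, 840]) cube([400, 40, 40]);
translate([440, 0, 0]) cube([40, 40, 1220]);


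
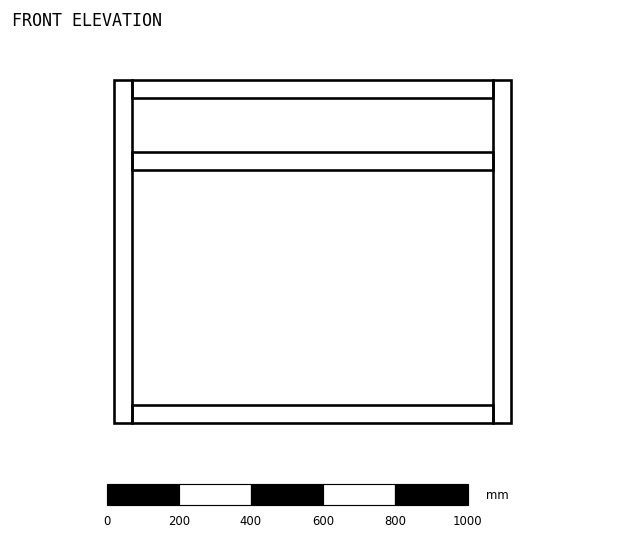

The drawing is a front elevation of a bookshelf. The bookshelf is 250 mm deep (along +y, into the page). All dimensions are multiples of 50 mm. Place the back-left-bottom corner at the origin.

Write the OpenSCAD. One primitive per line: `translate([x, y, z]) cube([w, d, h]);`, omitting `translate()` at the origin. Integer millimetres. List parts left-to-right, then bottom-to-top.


cube([50, 250, 950]);
translate([50, 0, 0]) cube([1000, 250, 50]);
translate([50, 0, 700]) cube([1000, 250, 50]);
translate([50, 0, 900]) cube([1000, 250, 50]);
translate([1050, 0, 0]) cube([50, 250, 950]);
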